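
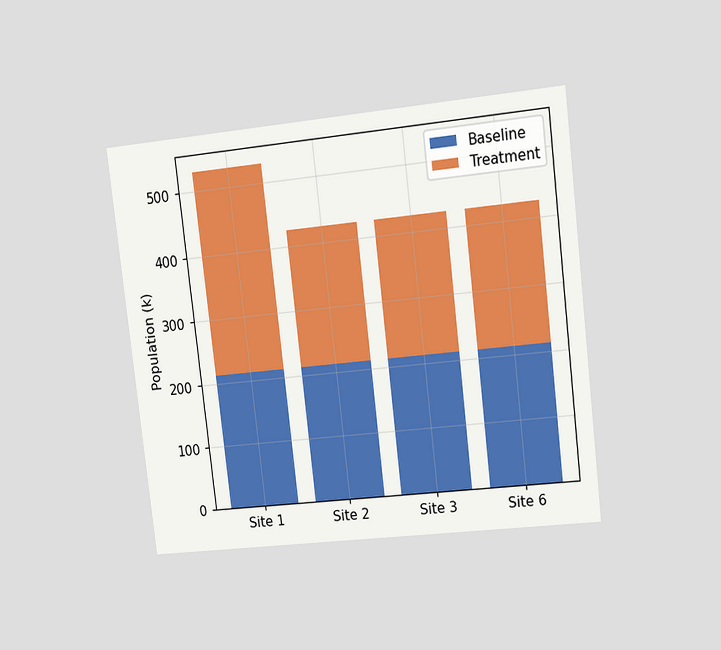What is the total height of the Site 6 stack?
424k

The chart is tilted about 7° counter-clockwise and viewed at a slight angle. The Site 6 stack's top reaches 424k on the y-axis.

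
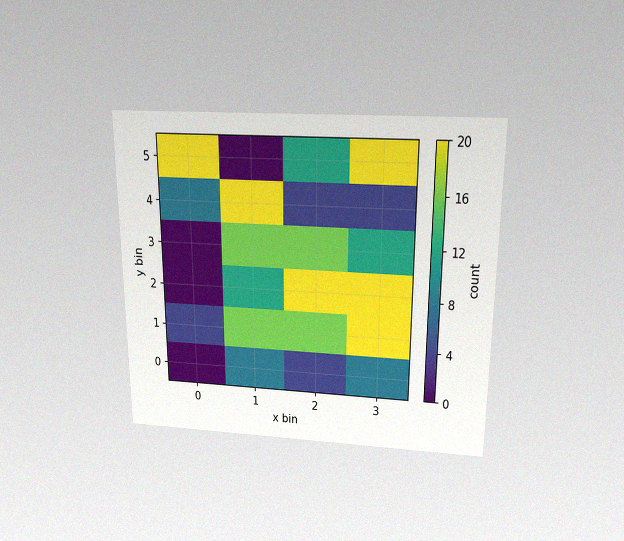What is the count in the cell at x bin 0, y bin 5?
20

The chart is viewed slightly from above, with some photo noise. Matching the cell (0, 5) against the colorbar gives 20.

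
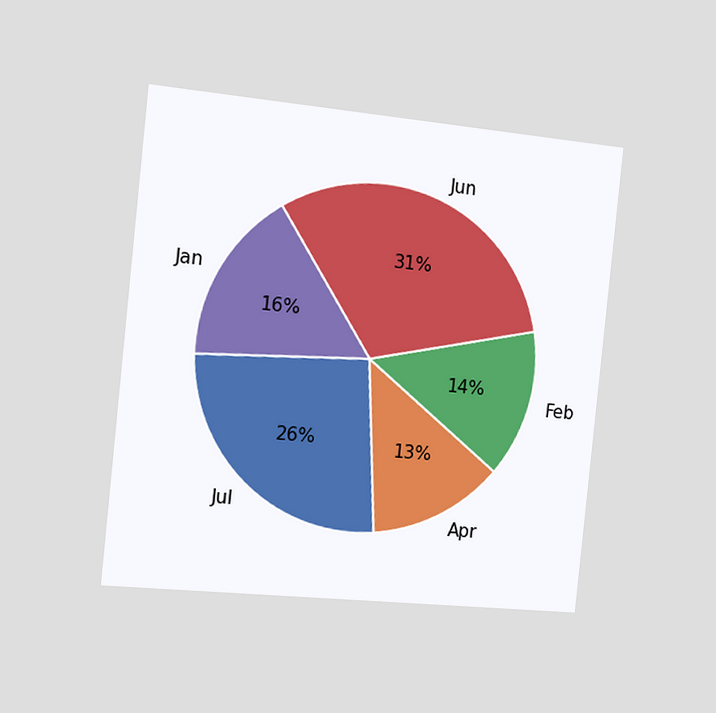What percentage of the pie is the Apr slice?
13%

The chart is tilted about 6° clockwise and viewed slightly from the left. The Apr slice takes up 13% of the pie.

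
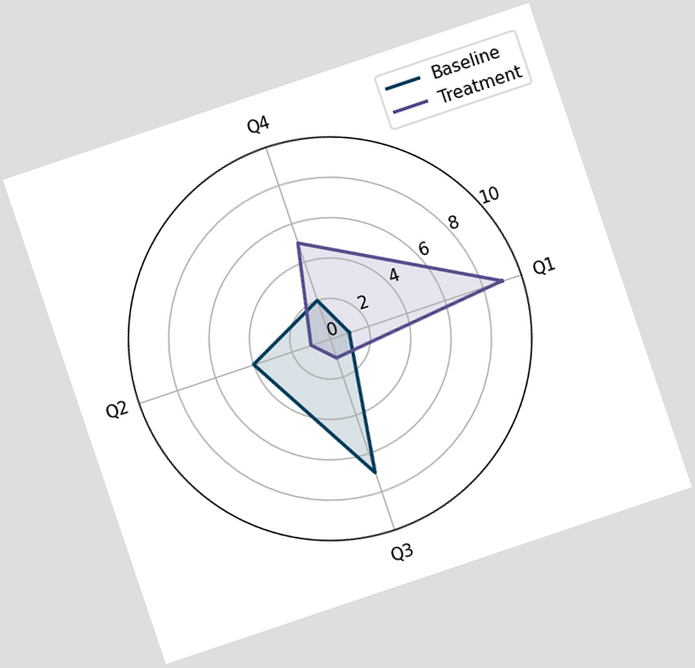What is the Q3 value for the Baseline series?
7

The chart is tilted about 19° counter-clockwise. On the Q3 axis, Baseline reaches 7.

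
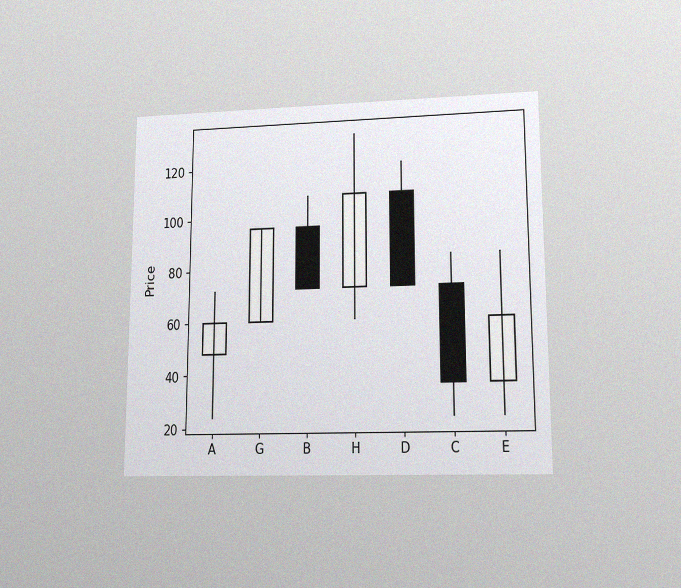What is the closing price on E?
60

The chart is viewed at a slight angle, with some photo noise. The E candle closes at 60.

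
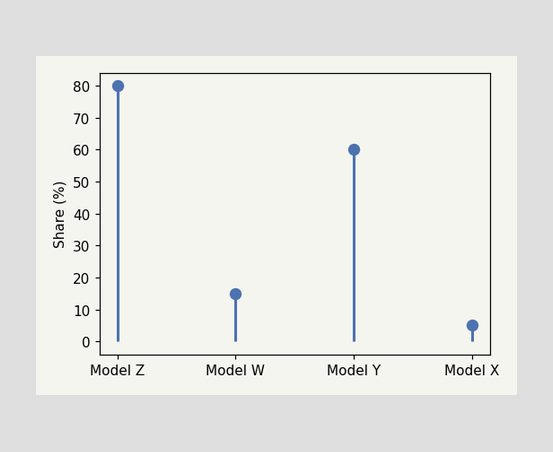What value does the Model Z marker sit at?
80%

The Model Z marker sits at 80%.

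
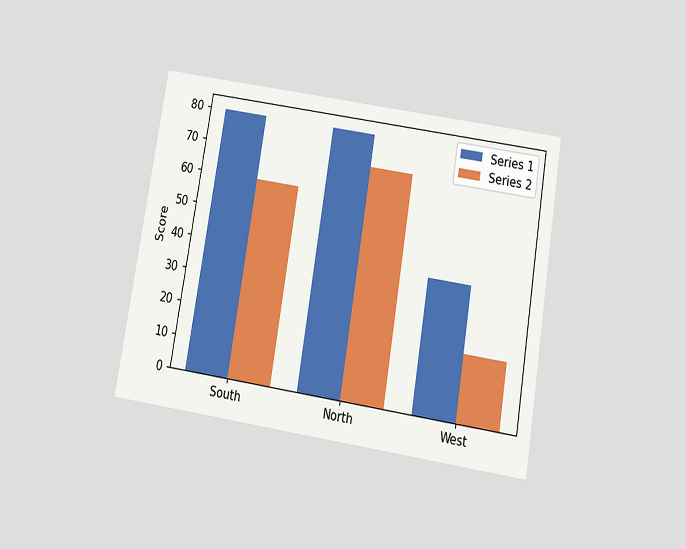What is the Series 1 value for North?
The chart is tilted about 9° clockwise and viewed slightly from below. The Series 1 bar at North reaches 80 on the y-axis.

80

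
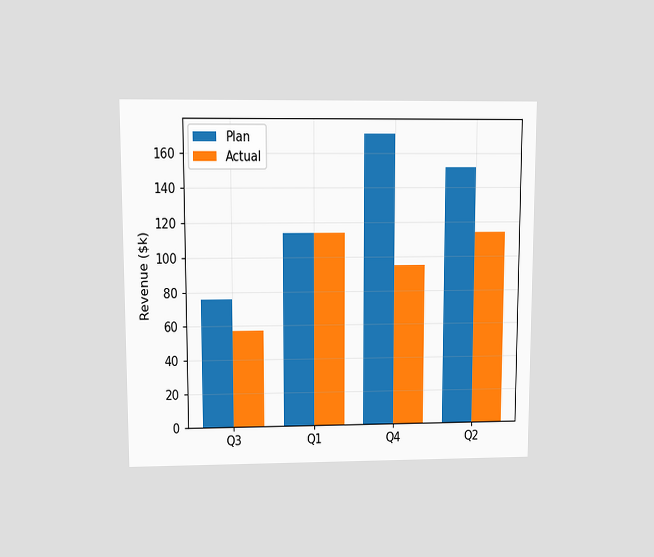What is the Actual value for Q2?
$114k

The chart is viewed at a slight angle. The Actual bar at Q2 reaches $114k on the y-axis.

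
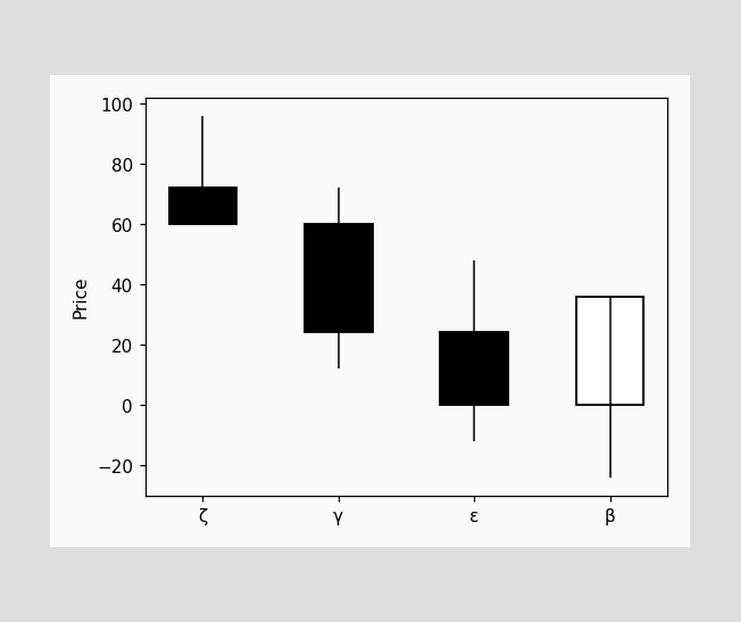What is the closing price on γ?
24

The γ candle closes at 24.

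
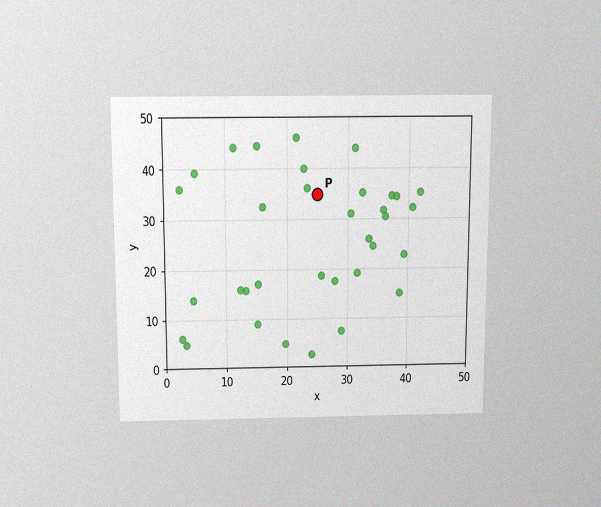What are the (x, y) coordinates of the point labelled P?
The chart is viewed slightly from above, with some photo noise. Following the gridlines from P to each axis, P sits at (25, 35).

(25, 35)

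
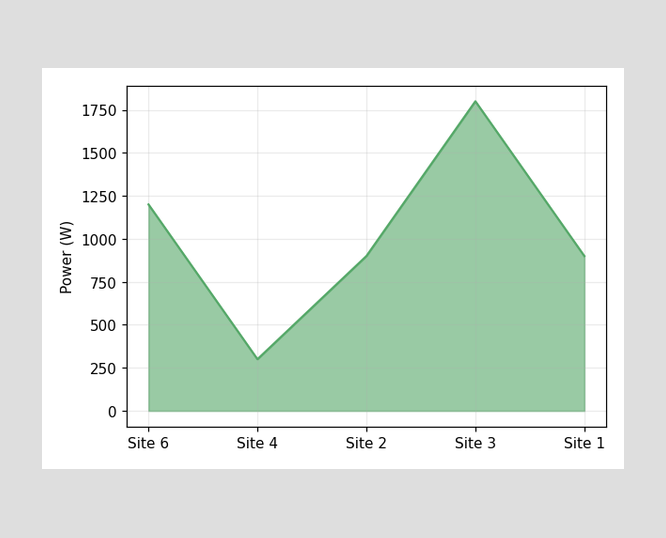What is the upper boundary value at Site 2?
At Site 2 the upper boundary is at 900W.

900W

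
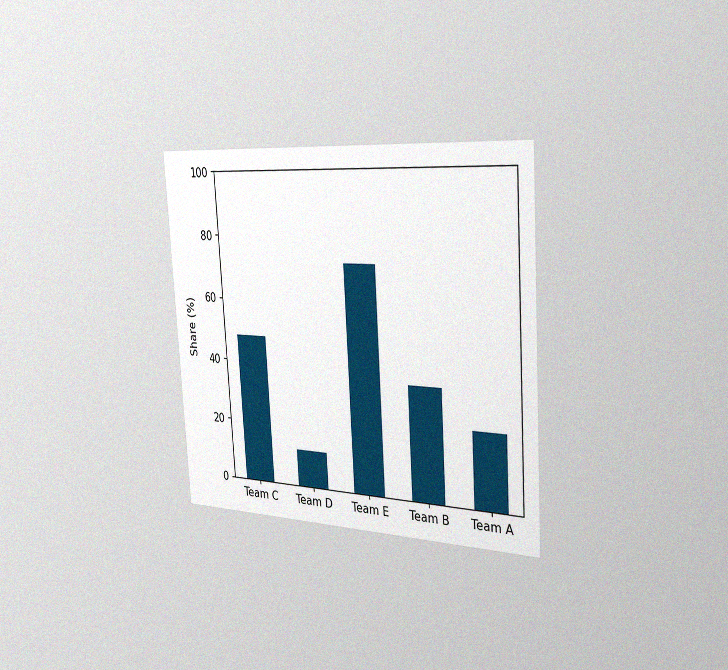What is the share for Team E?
The chart is tilted about 4° counter-clockwise and viewed slightly from the right, with some photo noise. Reading along the chart's y-axis, the Team E bar reaches 72%.

72%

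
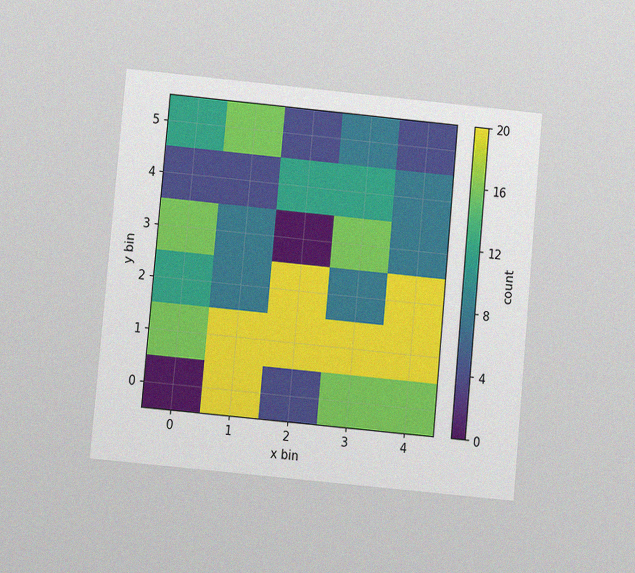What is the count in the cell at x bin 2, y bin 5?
4

The chart is tilted about 5° clockwise and viewed at a slight angle, with some photo noise. Matching the cell (2, 5) against the colorbar gives 4.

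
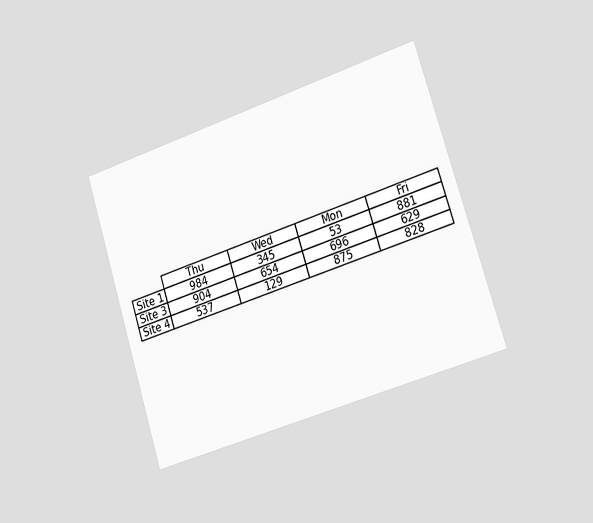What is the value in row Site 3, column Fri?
629

The chart is tilted about 17° counter-clockwise and viewed slightly from the right. The (Site 3, Fri) cell reads 629.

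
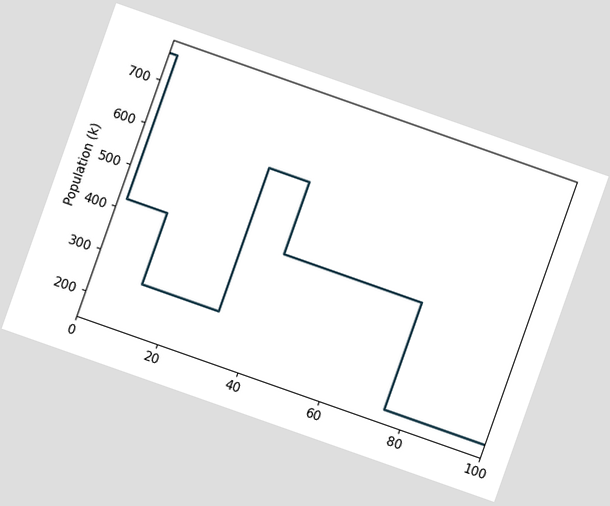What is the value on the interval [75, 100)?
170k

The chart is tilted about 19° clockwise. On [75, 100) the step sits at 170k.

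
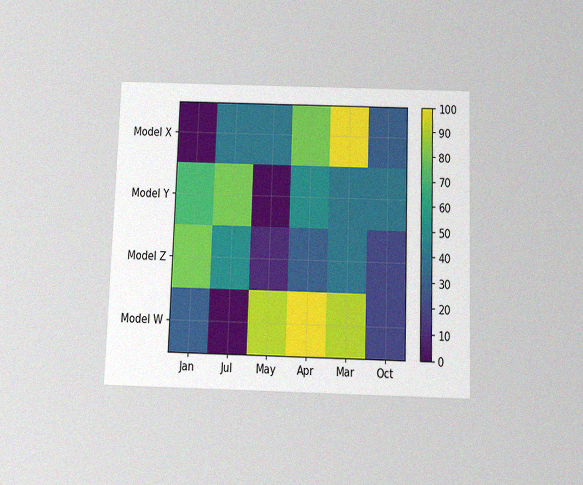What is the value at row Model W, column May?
The chart is viewed slightly from below, with some photo noise. Matching cell (Model W, May) against the colorbar gives 90.

90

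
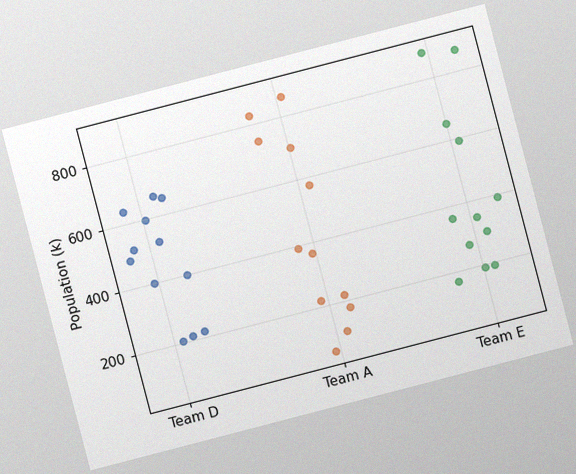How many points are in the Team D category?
12

The chart is tilted about 15° counter-clockwise, with some photo noise. Counting the markers in the Team D column gives 12.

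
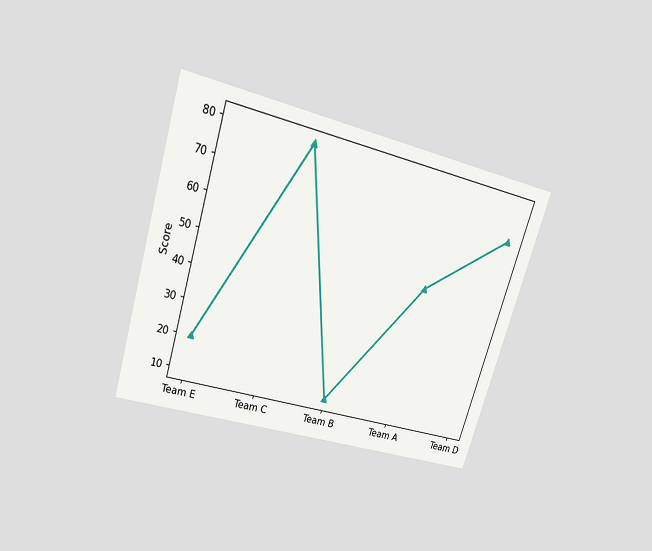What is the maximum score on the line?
80

The chart is tilted about 17° clockwise and viewed slightly from above. The highest point is at Team C, and reading across to the y-axis gives 80.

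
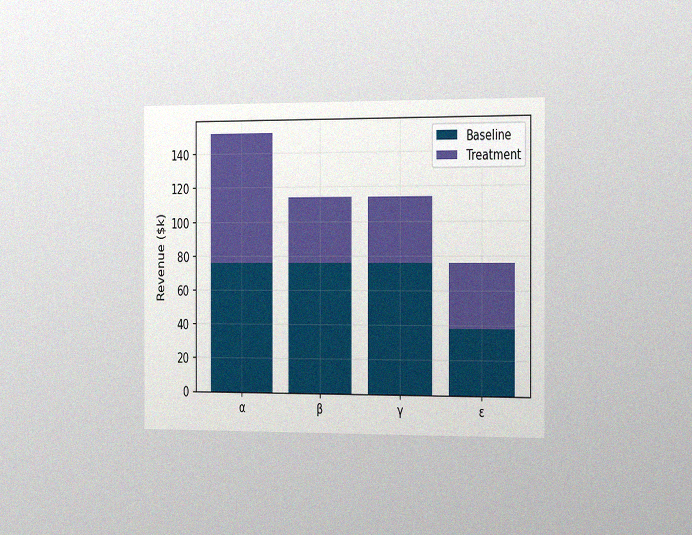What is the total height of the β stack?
The chart is viewed slightly from the right, with some photo noise. The β stack's top reaches $114k on the y-axis.

$114k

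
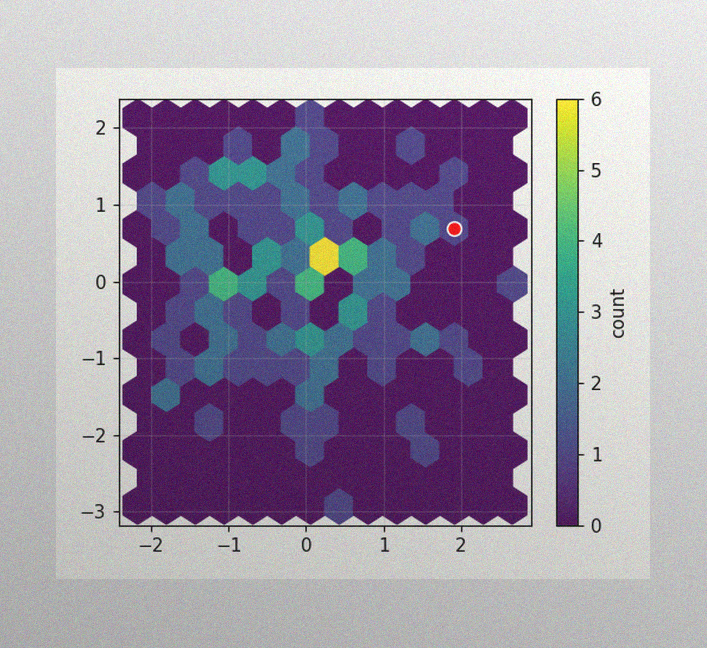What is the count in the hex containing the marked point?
1

The image has some photo noise and uneven lighting. The marked hex reads 1 on the colorbar.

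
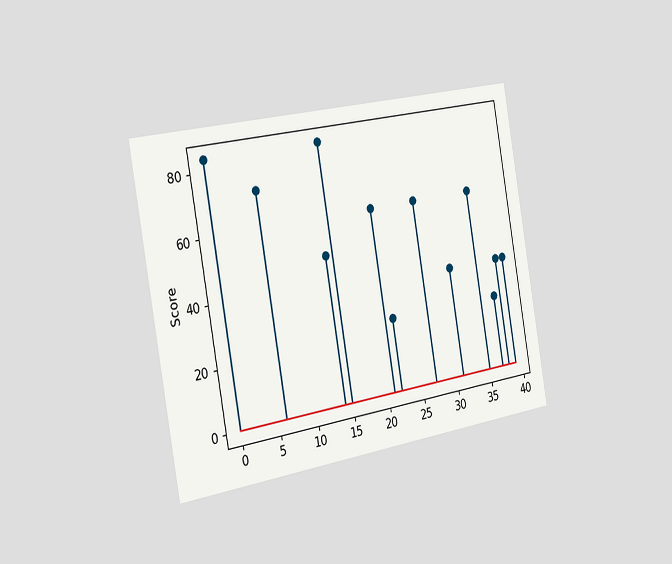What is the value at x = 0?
84

The chart is tilted about 10° counter-clockwise and viewed slightly from the left. The stem at x=0 reaches 84.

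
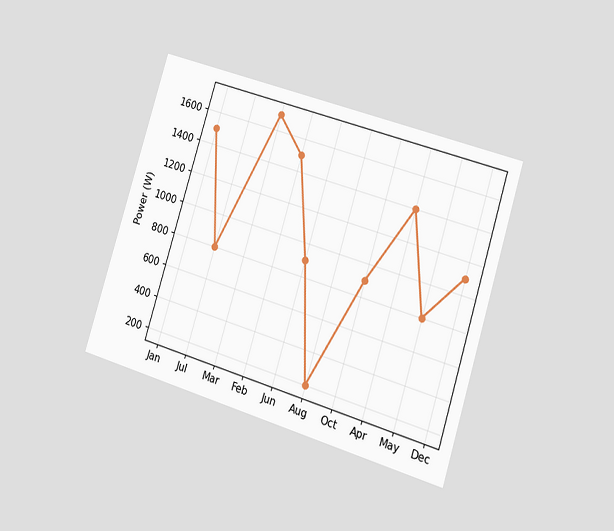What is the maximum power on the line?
1700W

The chart is tilted about 17° clockwise and viewed at a slight angle. The highest point is at Mar, and reading across to the y-axis gives 1700W.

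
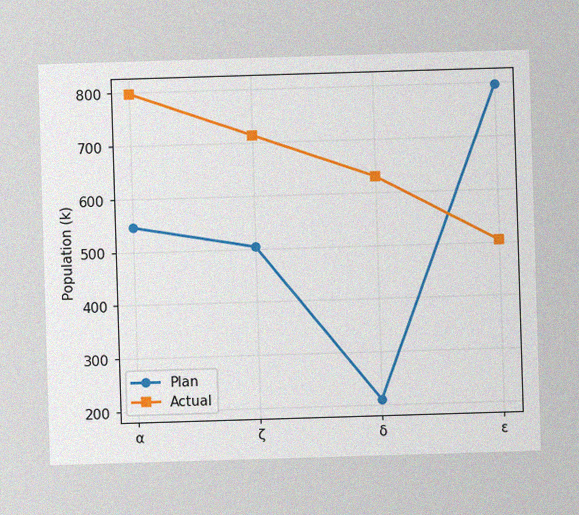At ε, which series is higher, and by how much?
Plan, by 294k

The image has some photo noise and uneven lighting. At ε, Plan sits above the other line by 294k.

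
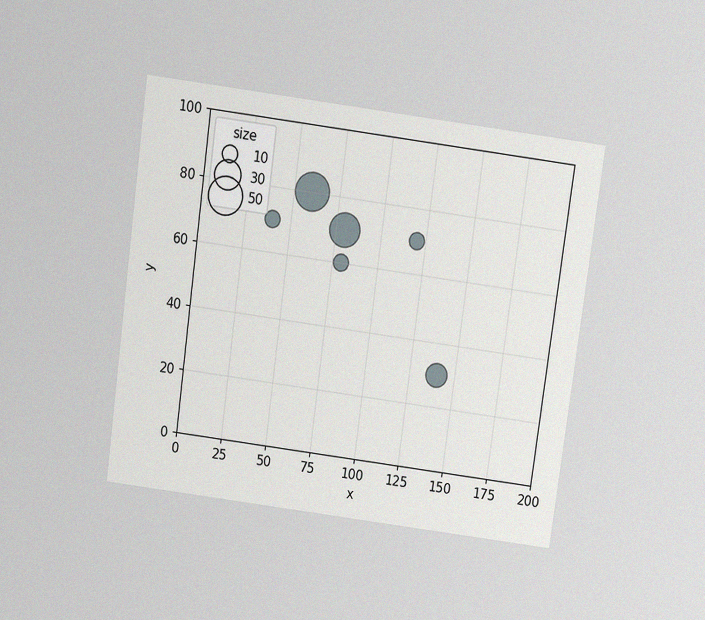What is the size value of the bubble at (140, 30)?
The chart is tilted about 8° clockwise and viewed slightly from above, with some photo noise. Matching the bubble at (140, 30) against the size legend gives 20.

20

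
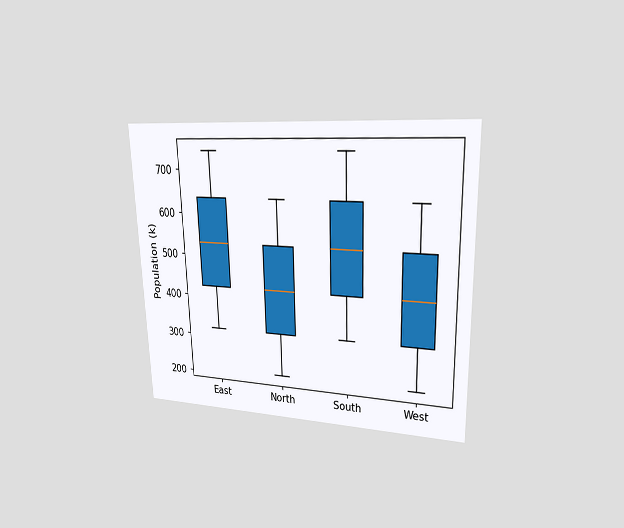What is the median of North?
The chart is viewed at a slight angle. The median line in the North box sits at 424k.

424k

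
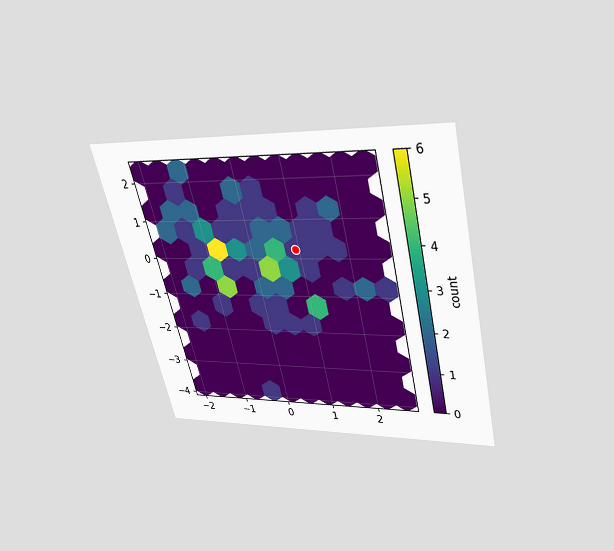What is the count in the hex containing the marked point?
1

The chart is tilted about 13° counter-clockwise and viewed slightly from above. The marked hex reads 1 on the colorbar.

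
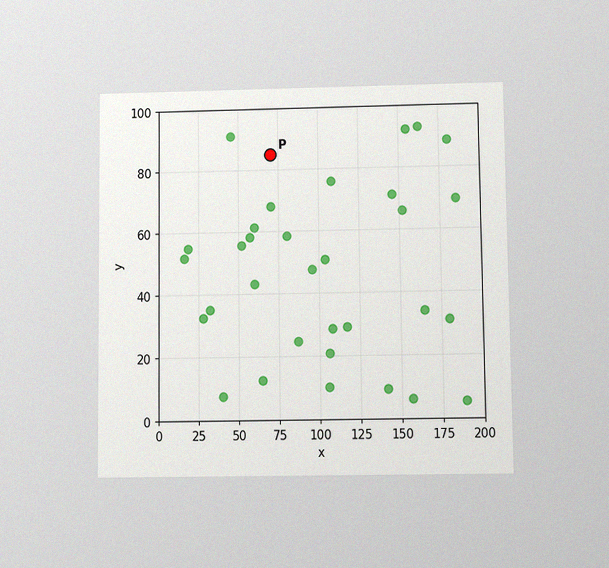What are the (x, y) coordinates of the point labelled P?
The chart is viewed slightly from below, with some photo noise. Following the gridlines from P to each axis, P sits at (70, 85).

(70, 85)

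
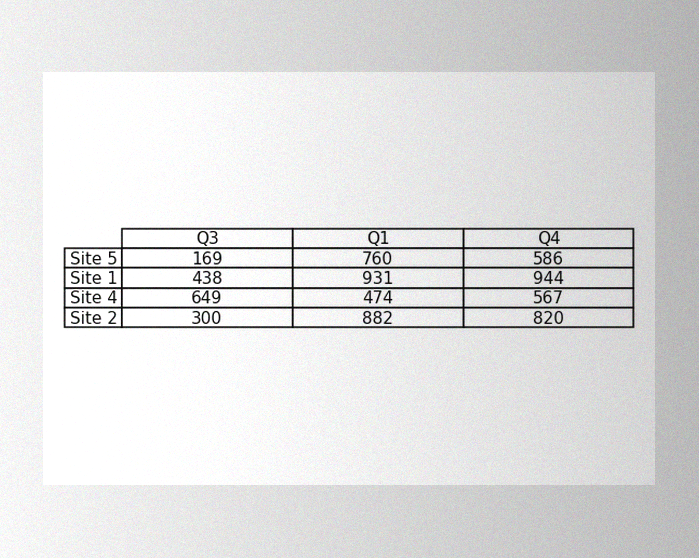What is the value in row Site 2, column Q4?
820

The image has some photo noise and uneven lighting. The (Site 2, Q4) cell reads 820.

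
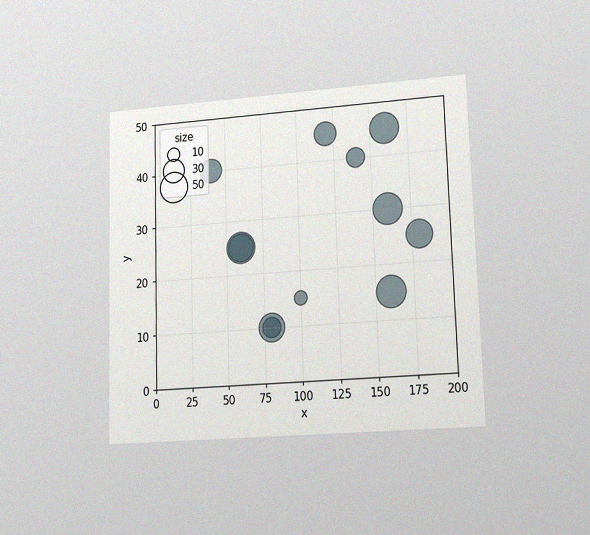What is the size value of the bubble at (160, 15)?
50

The chart is viewed at a slight angle, with some photo noise. Matching the bubble at (160, 15) against the size legend gives 50.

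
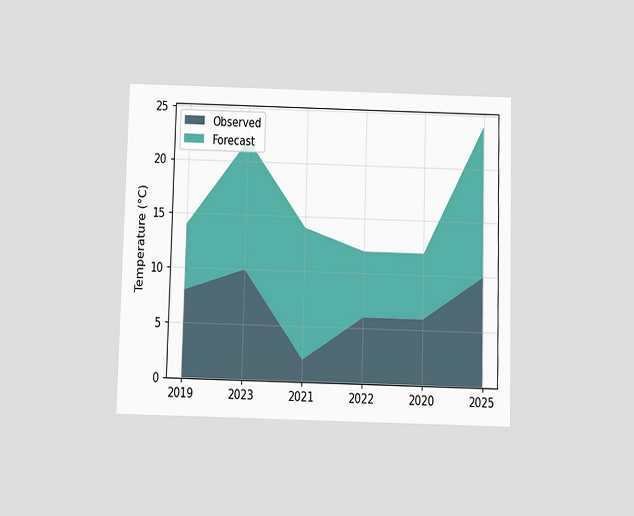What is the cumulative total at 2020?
The chart is viewed slightly from below. The stacked total at 2020 reaches 12°C.

12°C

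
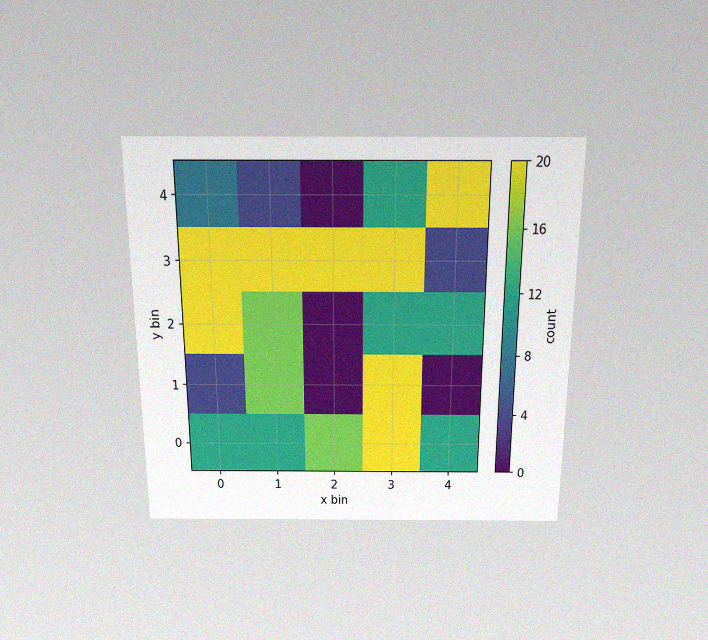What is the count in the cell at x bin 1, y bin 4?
4

The chart is viewed slightly from above, with some photo noise. Matching the cell (1, 4) against the colorbar gives 4.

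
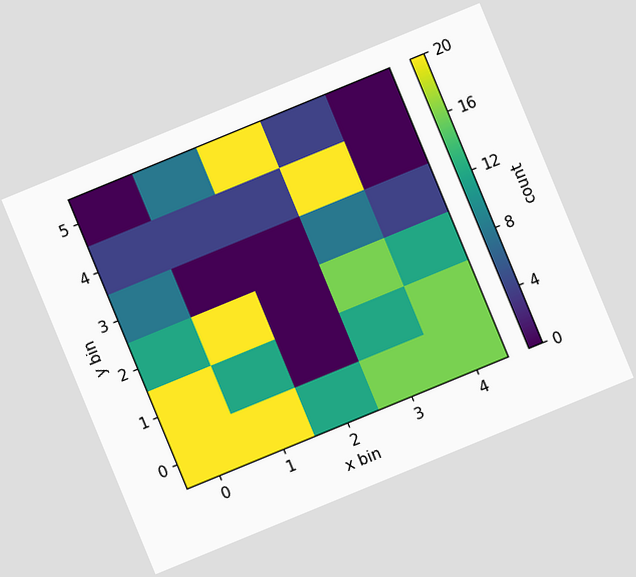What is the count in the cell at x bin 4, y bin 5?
The chart is tilted about 22° counter-clockwise. Matching the cell (4, 5) against the colorbar gives 0.

0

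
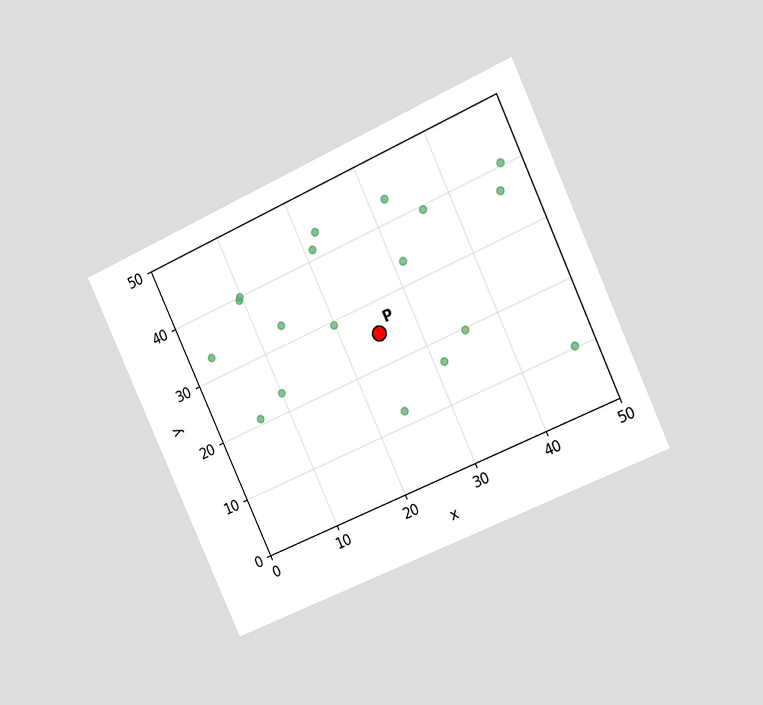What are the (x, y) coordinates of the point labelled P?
(25, 25)

The chart is tilted about 24° counter-clockwise and viewed at a slight angle. Following the gridlines from P to each axis, P sits at (25, 25).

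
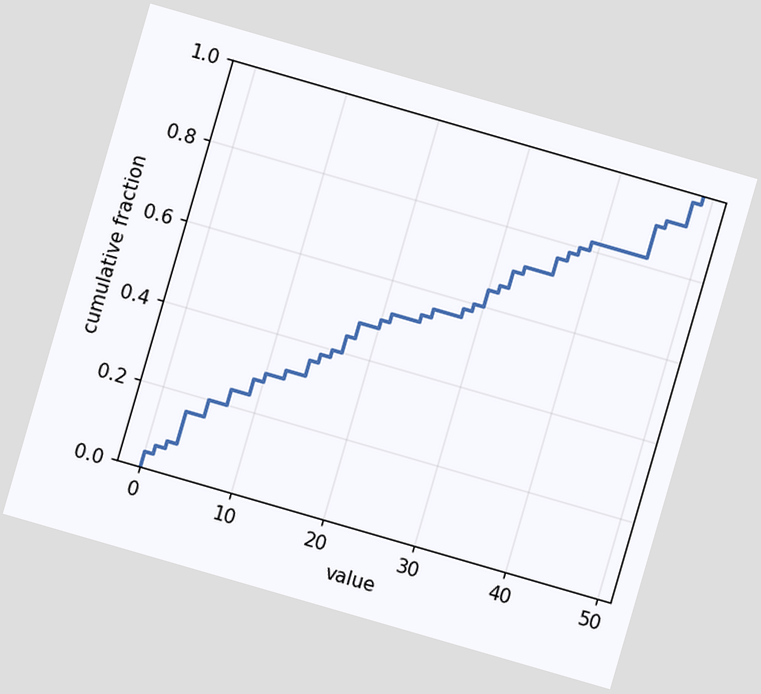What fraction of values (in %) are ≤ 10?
The chart is tilted about 16° clockwise. At x=10 the ECDF step is at 30%.

30%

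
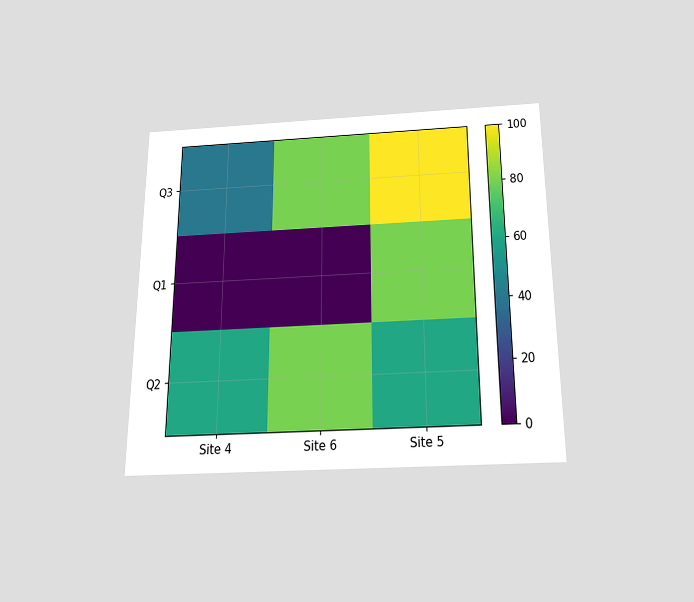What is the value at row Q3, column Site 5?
The chart is viewed slightly from below. Matching cell (Q3, Site 5) against the colorbar gives 100.

100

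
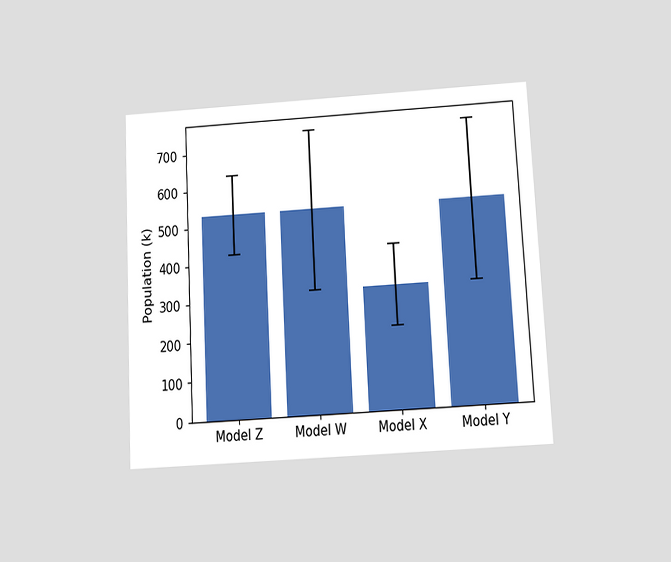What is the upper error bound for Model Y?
The chart is tilted about 3° counter-clockwise and viewed slightly from below. The Model Y bar's upper whisker reaches 742k.

742k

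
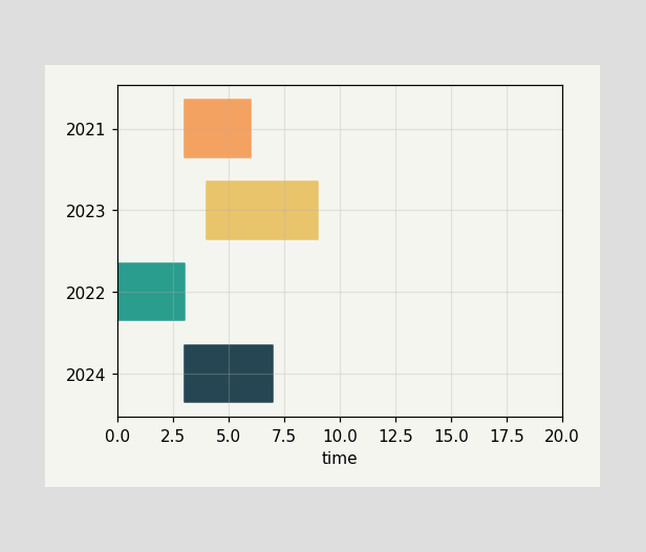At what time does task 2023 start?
The 2023 bar begins at t=4.

4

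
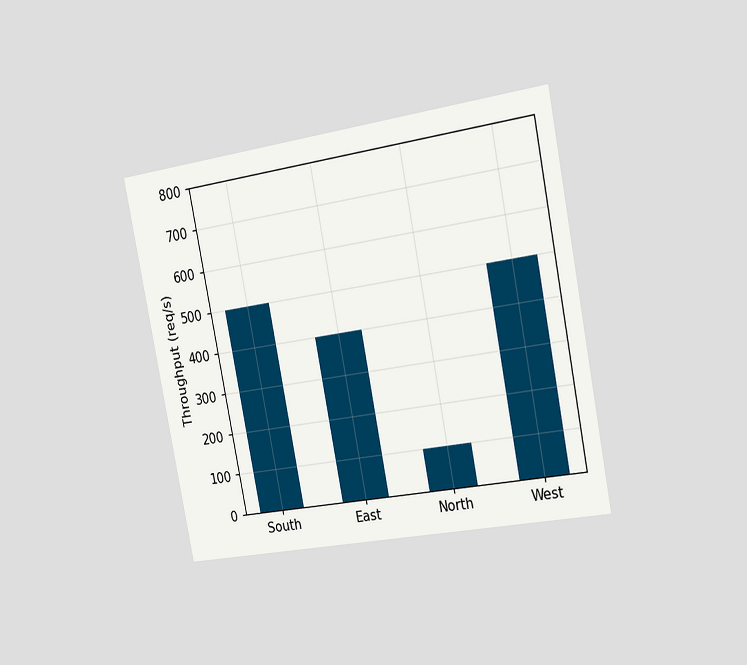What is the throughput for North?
The chart is tilted about 11° counter-clockwise and viewed slightly from the right. Reading along the chart's y-axis, the North bar reaches 100req/s.

100req/s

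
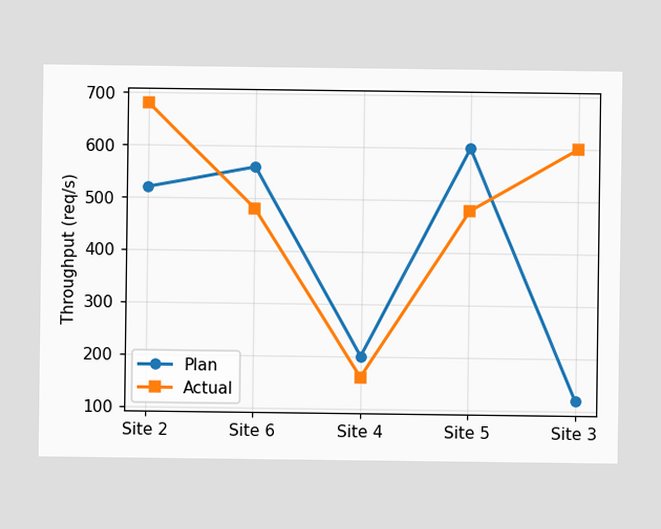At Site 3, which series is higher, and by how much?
At Site 3, Actual sits above the other line by 480req/s.

Actual, by 480req/s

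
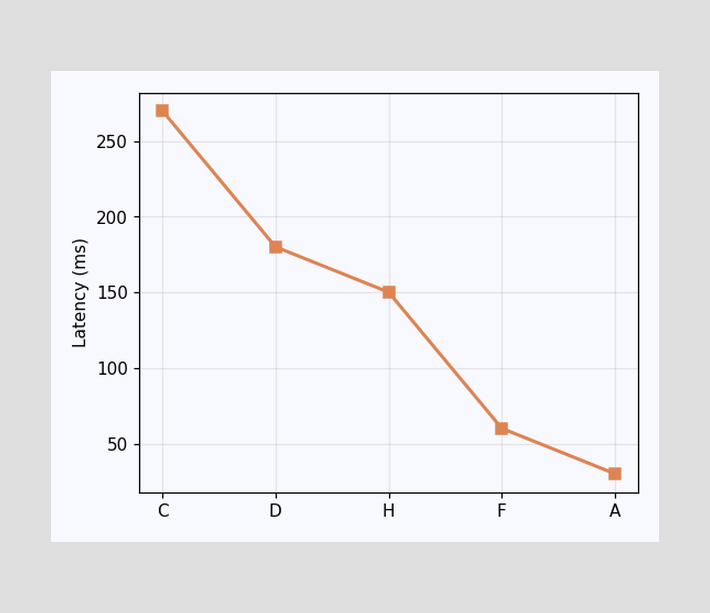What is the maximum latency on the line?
The highest point is at C, and reading across to the y-axis gives 270ms.

270ms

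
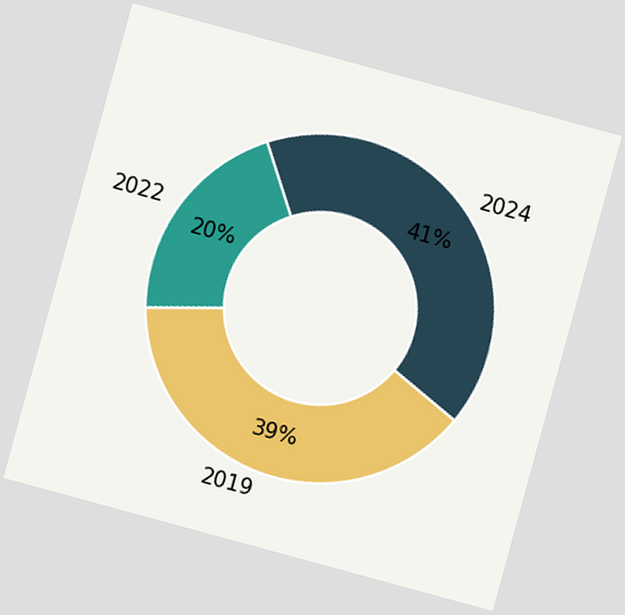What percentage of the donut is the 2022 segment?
The chart is tilted about 15° clockwise. The 2022 segment takes up 20% of the ring.

20%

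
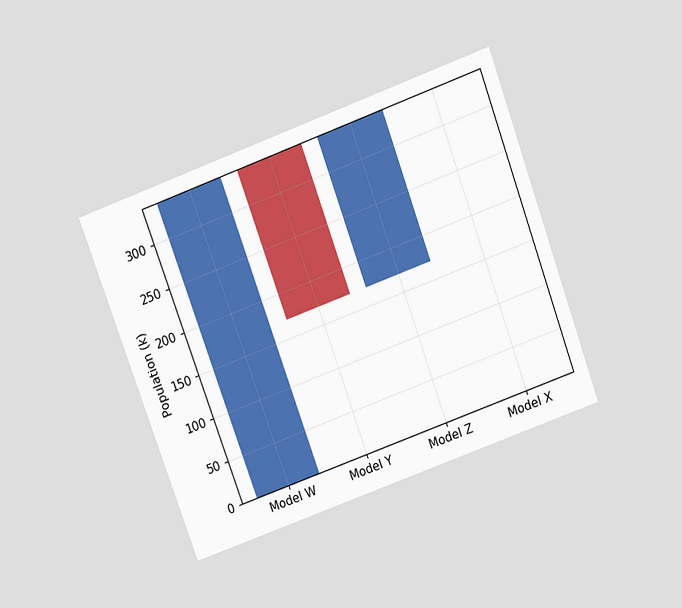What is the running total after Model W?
The chart is tilted about 20° counter-clockwise and viewed slightly from above. After Model W the running total reaches 340k.

340k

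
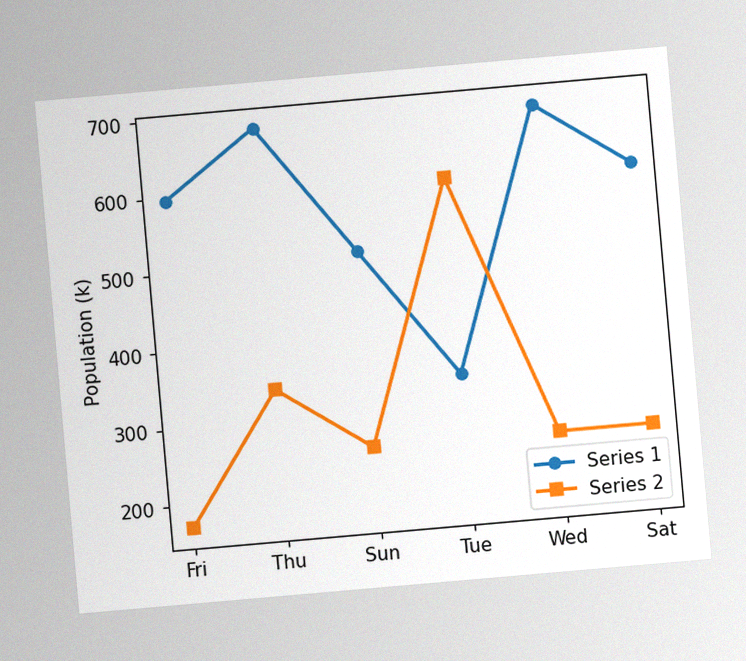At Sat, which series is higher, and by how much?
The chart is tilted about 5° counter-clockwise, with some photo noise. At Sat, Series 1 sits above the other line by 340k.

Series 1, by 340k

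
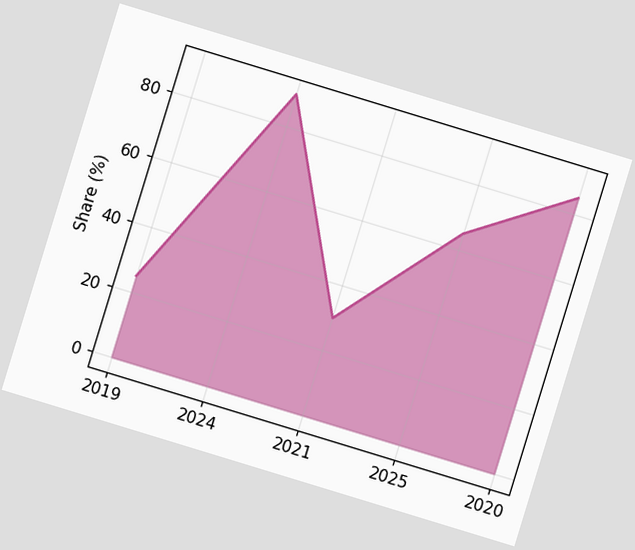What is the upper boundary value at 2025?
The chart is tilted about 17° clockwise. At 2025 the upper boundary is at 65%.

65%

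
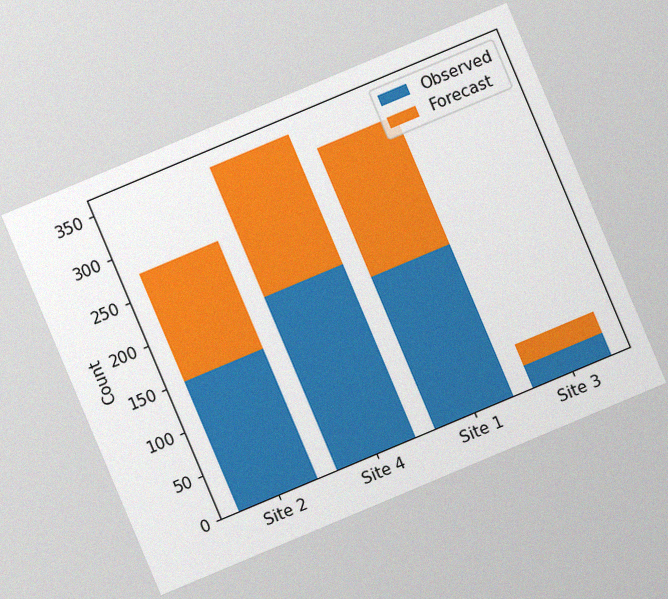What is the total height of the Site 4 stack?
350

The chart is tilted about 23° counter-clockwise, with some photo noise. The Site 4 stack's top reaches 350 on the y-axis.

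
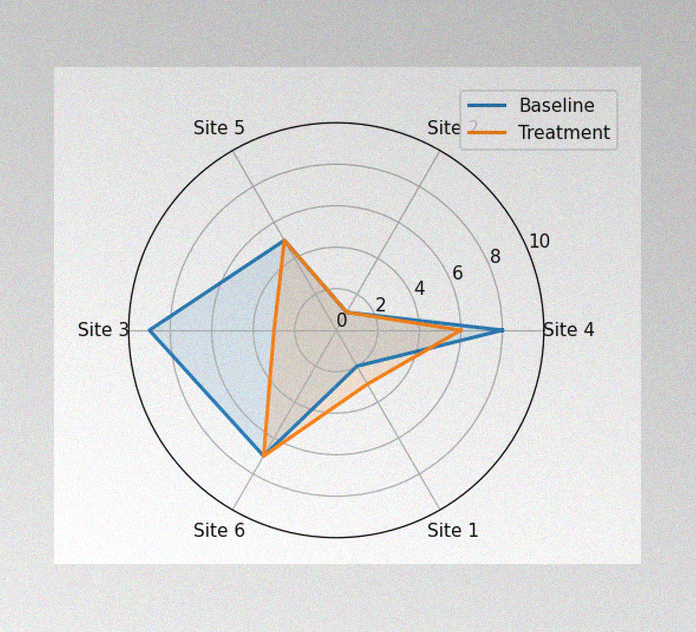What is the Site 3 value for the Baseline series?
The image has some photo noise and uneven lighting. On the Site 3 axis, Baseline reaches 9.

9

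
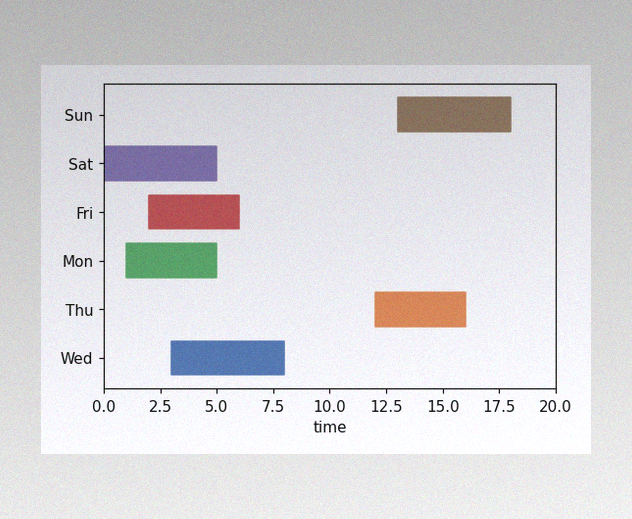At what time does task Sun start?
The image has some photo noise and uneven lighting. The Sun bar begins at t=13.

13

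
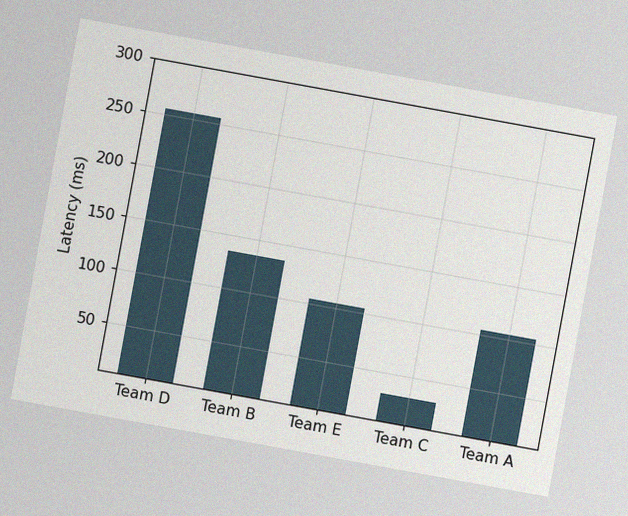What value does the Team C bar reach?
30ms

The chart is tilted about 10° clockwise, with some photo noise. Reading along the chart's y-axis, the Team C bar reaches 30ms.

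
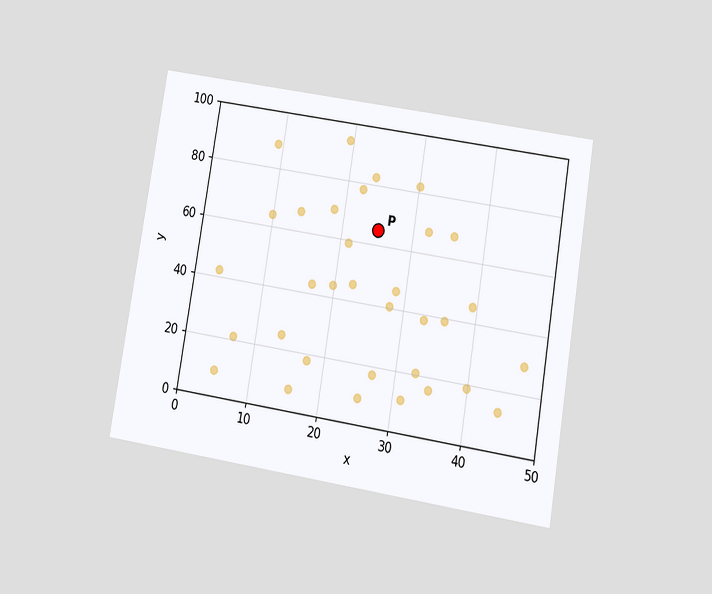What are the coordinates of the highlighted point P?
The chart is tilted about 9° clockwise and viewed at a slight angle. Following the gridlines from P to each axis, P sits at (25, 65).

(25, 65)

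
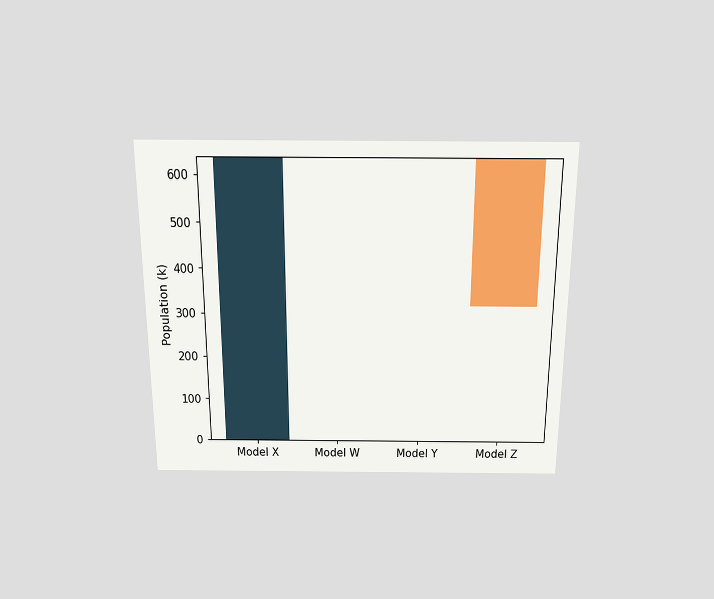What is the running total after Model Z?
318k

The chart is viewed slightly from above. After Model Z the running total reaches 318k.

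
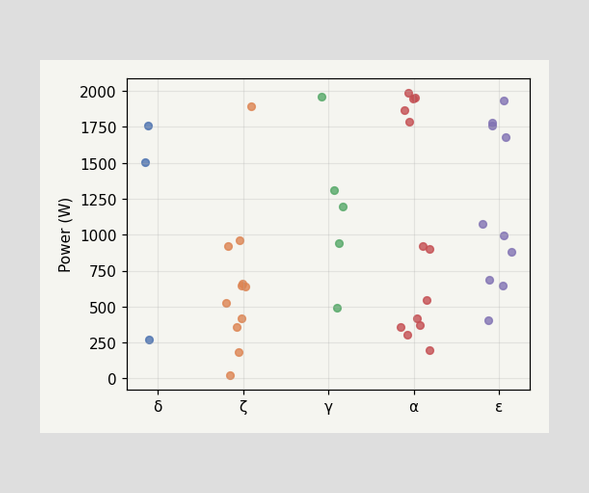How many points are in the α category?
13

Counting the markers in the α column gives 13.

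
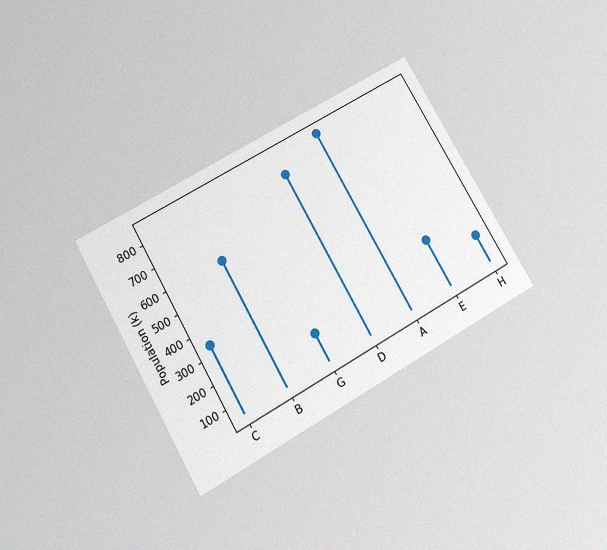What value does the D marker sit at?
765k

The chart is tilted about 30° counter-clockwise and viewed slightly from below, with some photo noise. The D marker sits at 765k.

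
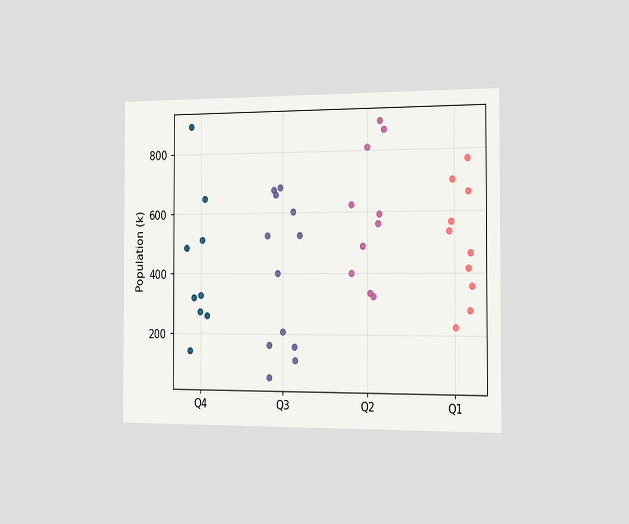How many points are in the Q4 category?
The chart is viewed slightly from the right. Counting the markers in the Q4 column gives 9.

9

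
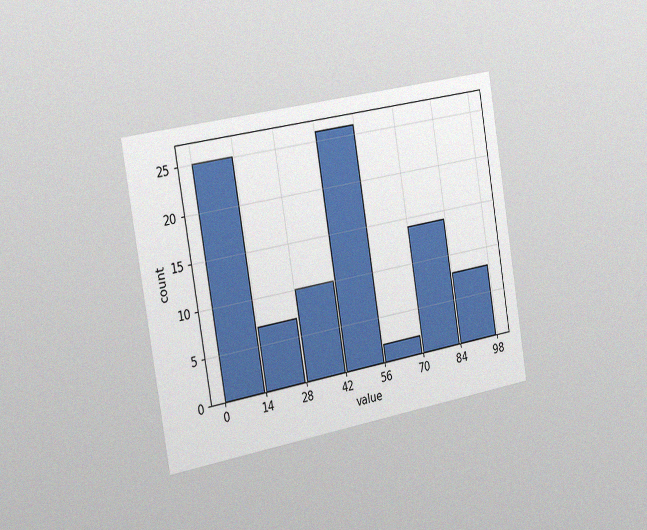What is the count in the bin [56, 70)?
2

The chart is tilted about 10° counter-clockwise and viewed slightly from the left, with some photo noise. The [56, 70) bin has height 2.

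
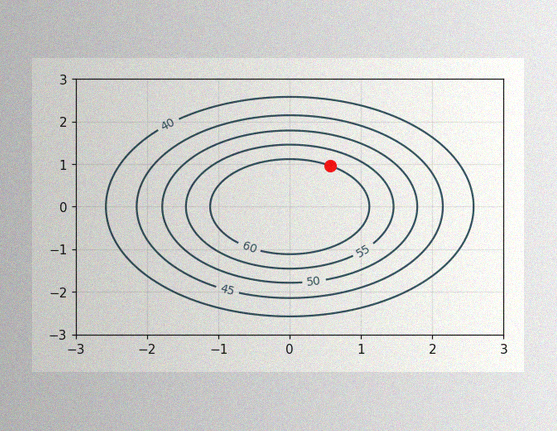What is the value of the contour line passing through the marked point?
The image has some photo noise and uneven lighting. The marked point sits on the contour labelled 60.

60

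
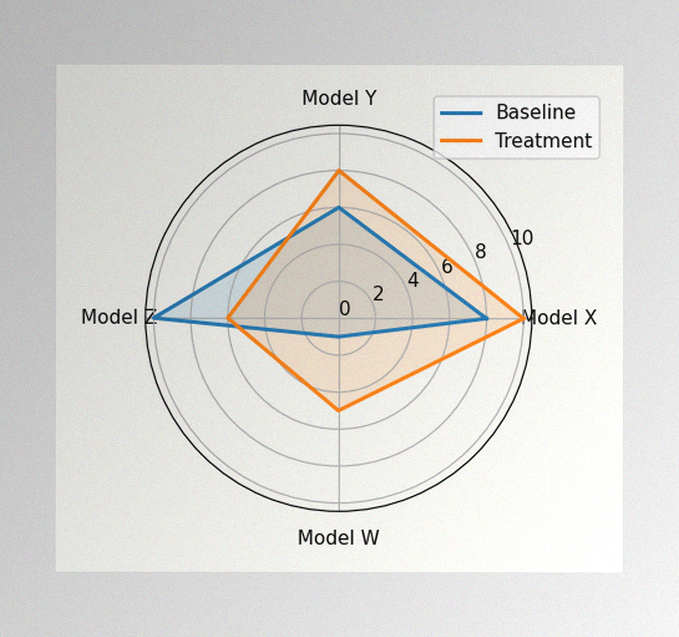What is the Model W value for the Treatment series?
5

The image has some photo noise and uneven lighting. On the Model W axis, Treatment reaches 5.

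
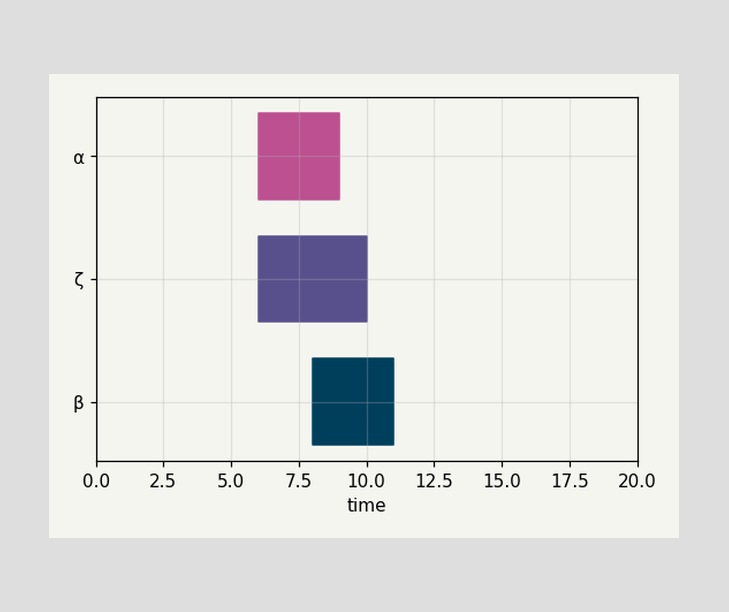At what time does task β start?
The β bar begins at t=8.

8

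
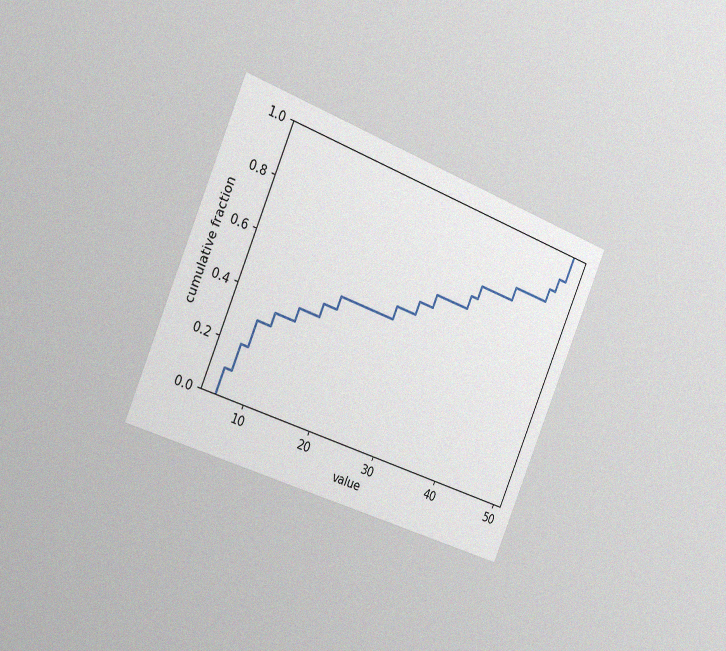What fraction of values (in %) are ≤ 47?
The chart is tilted about 23° clockwise and viewed slightly from the left, with some photo noise. At x=47 the ECDF step is at 85%.

85%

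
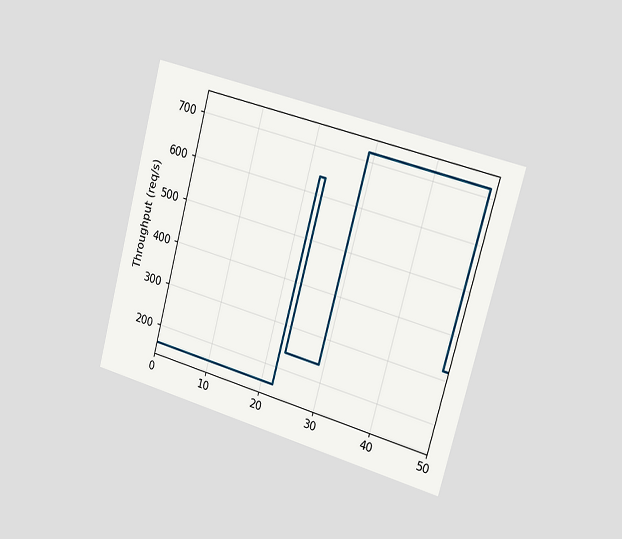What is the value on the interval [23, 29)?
240req/s

The chart is tilted about 15° clockwise and viewed slightly from the right. On [23, 29) the step sits at 240req/s.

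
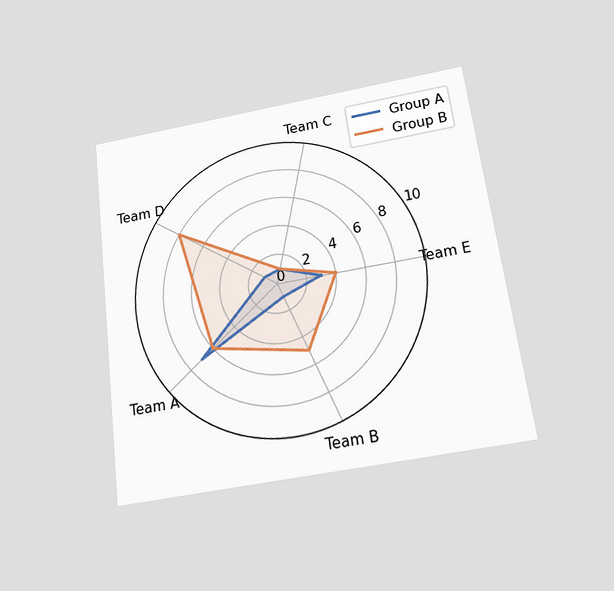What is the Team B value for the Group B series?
5

The chart is tilted about 7° counter-clockwise and viewed slightly from below. On the Team B axis, Group B reaches 5.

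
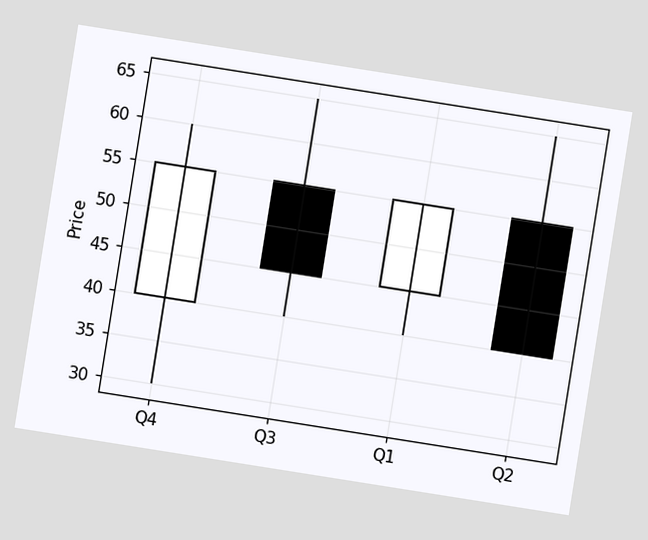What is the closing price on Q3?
The chart is tilted about 9° clockwise. The Q3 candle closes at 45.

45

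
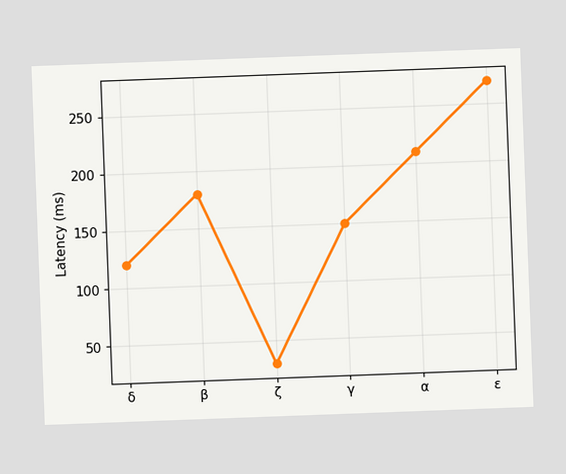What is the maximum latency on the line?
The chart is tilted about 2° counter-clockwise. The highest point is at ε, and reading across to the y-axis gives 270ms.

270ms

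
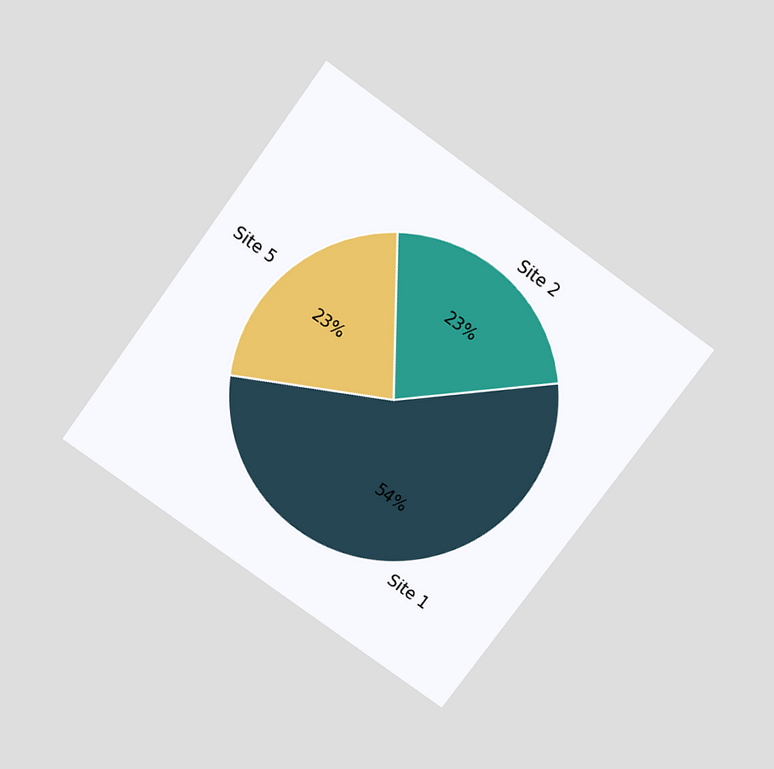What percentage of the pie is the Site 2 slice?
23%

The chart is tilted about 36° clockwise and viewed slightly from above. The Site 2 slice takes up 23% of the pie.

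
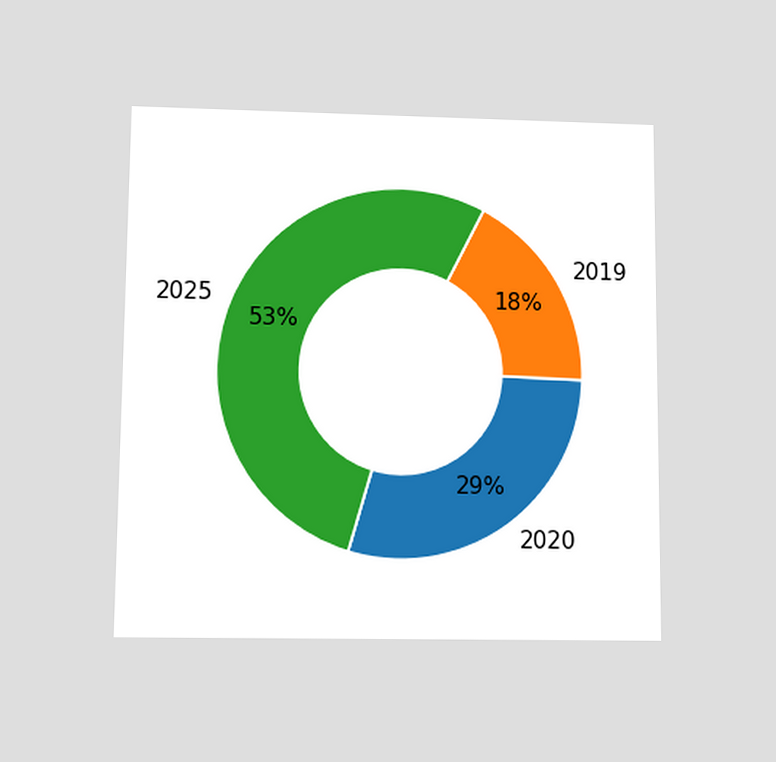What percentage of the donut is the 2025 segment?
53%

The chart is viewed slightly from below. The 2025 segment takes up 53% of the ring.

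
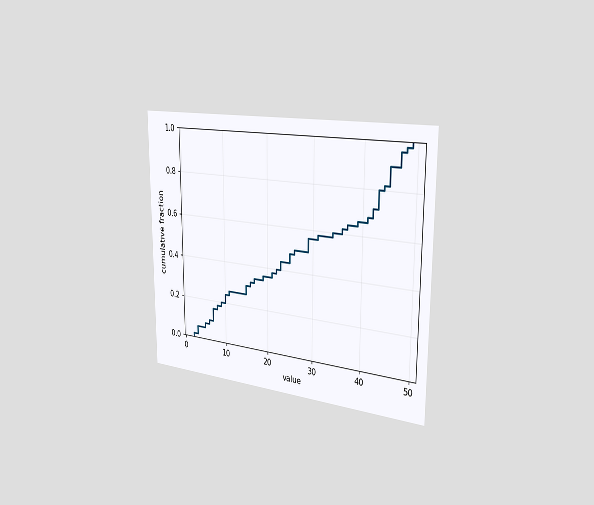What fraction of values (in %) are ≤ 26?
50%

The chart is viewed slightly from the right. At x=26 the ECDF step is at 50%.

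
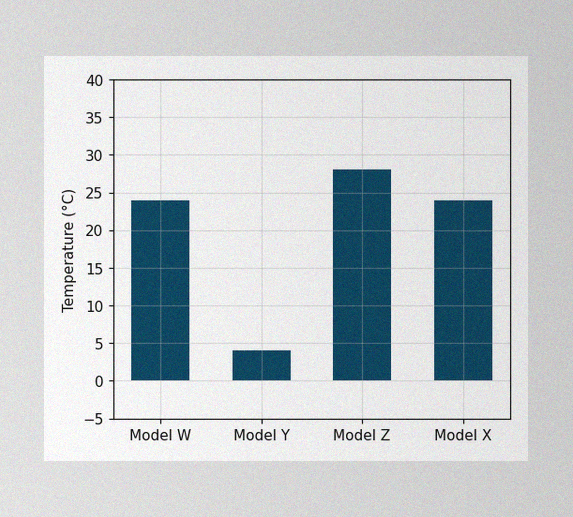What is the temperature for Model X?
The image has some photo noise and uneven lighting. Reading along the chart's y-axis, the Model X bar reaches 24°C.

24°C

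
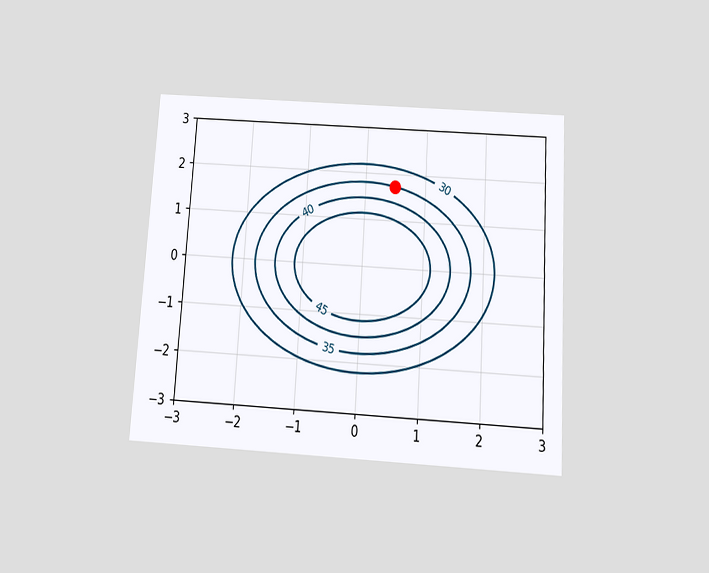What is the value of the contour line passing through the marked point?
35

The chart is tilted about 3° clockwise and viewed slightly from below. The marked point sits on the contour labelled 35.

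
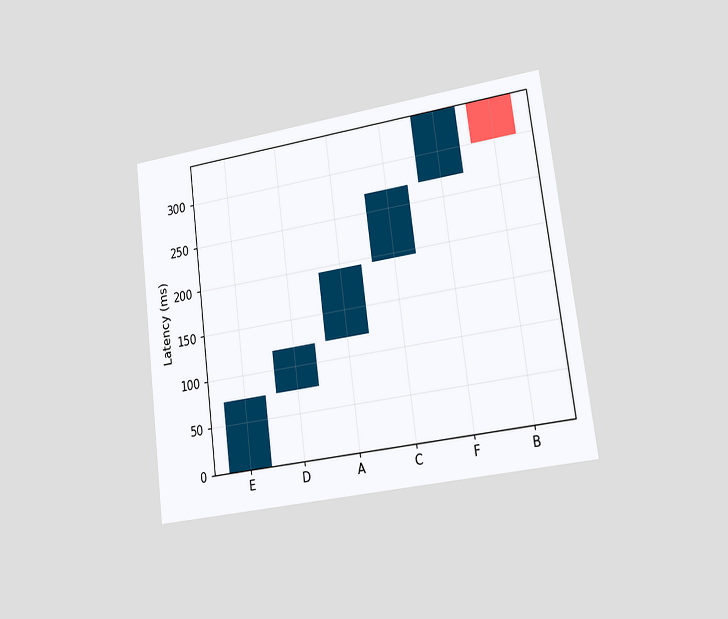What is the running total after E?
75ms

The chart is tilted about 7° counter-clockwise and viewed slightly from the right. After E the running total reaches 75ms.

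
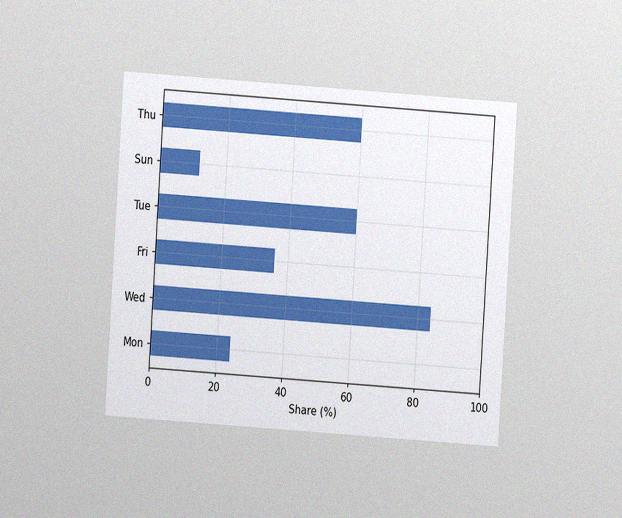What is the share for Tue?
The chart is tilted about 4° clockwise and viewed at a slight angle, with some photo noise. Reading along the chart's x-axis, the Tue bar reaches 60%.

60%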